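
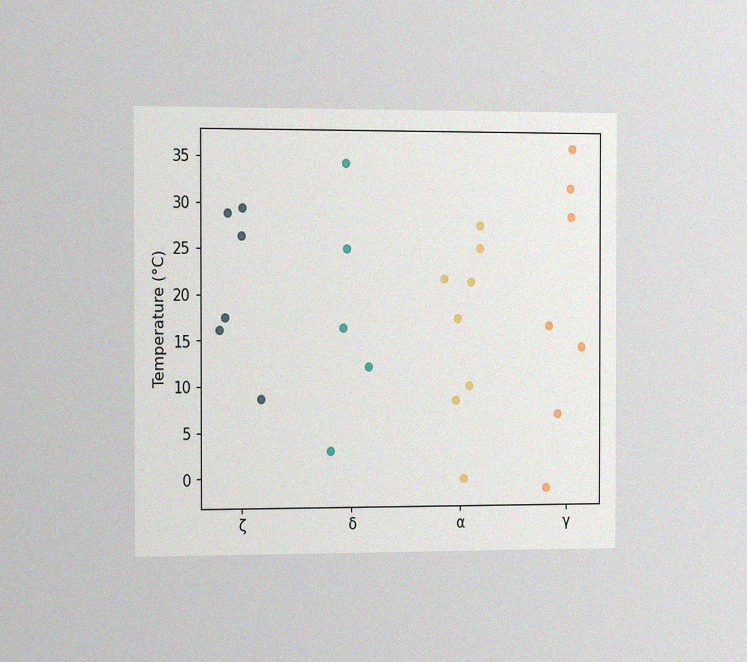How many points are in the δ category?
The chart is viewed slightly from the left, with some photo noise. Counting the markers in the δ column gives 5.

5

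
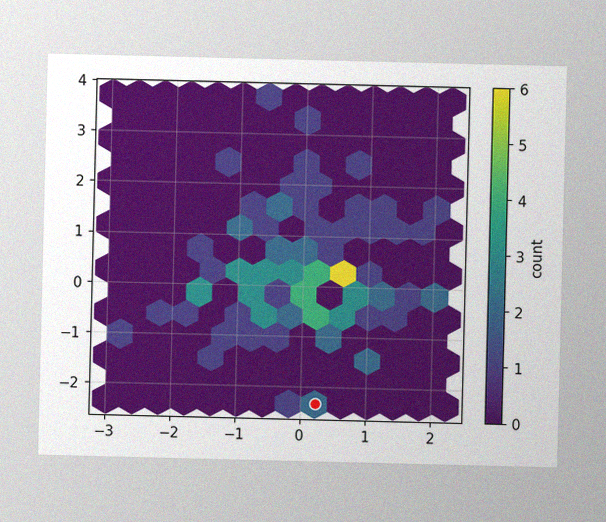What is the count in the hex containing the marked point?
2

The image has some photo noise and uneven lighting. The marked hex reads 2 on the colorbar.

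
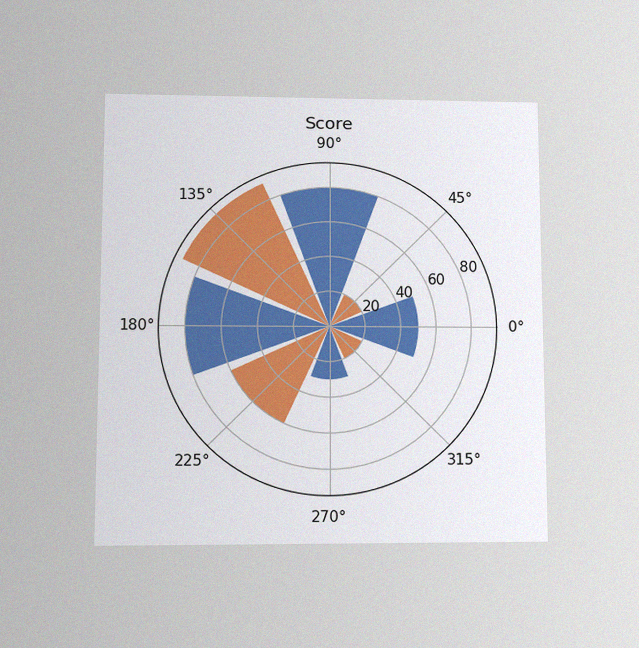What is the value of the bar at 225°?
The chart is viewed at a slight angle, with some photo noise. The bar at 225° reaches 60 on the radial axis.

60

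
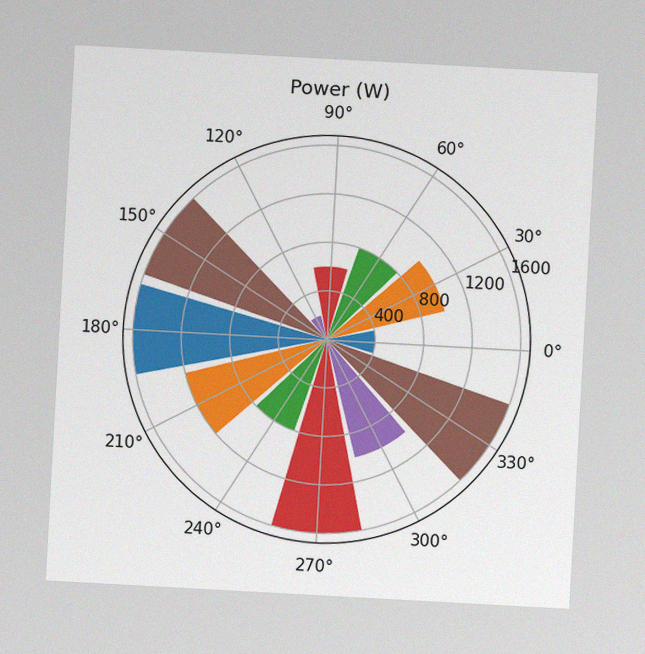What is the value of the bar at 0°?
The chart is tilted about 3° clockwise, with some photo noise. The bar at 0° reaches 400W on the radial axis.

400W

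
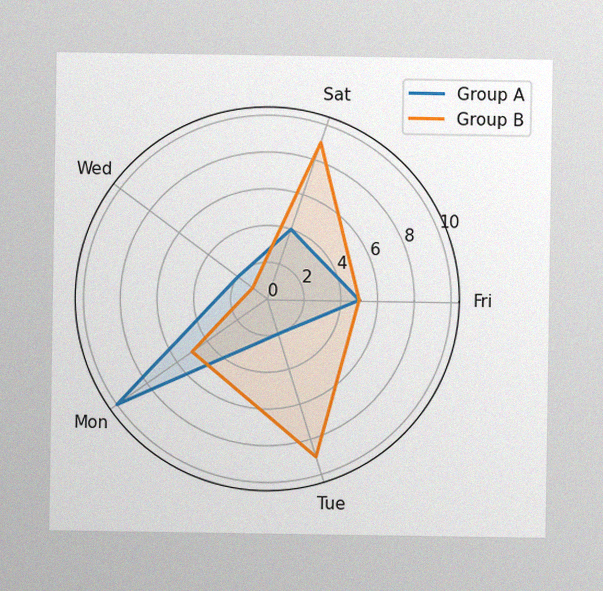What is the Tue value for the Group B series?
The image has some photo noise and uneven lighting. On the Tue axis, Group B reaches 9.

9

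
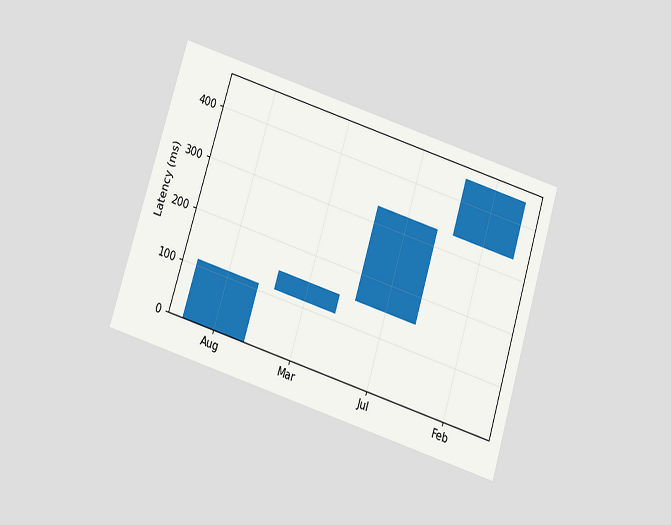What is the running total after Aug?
111ms

The chart is tilted about 17° clockwise and viewed slightly from below. After Aug the running total reaches 111ms.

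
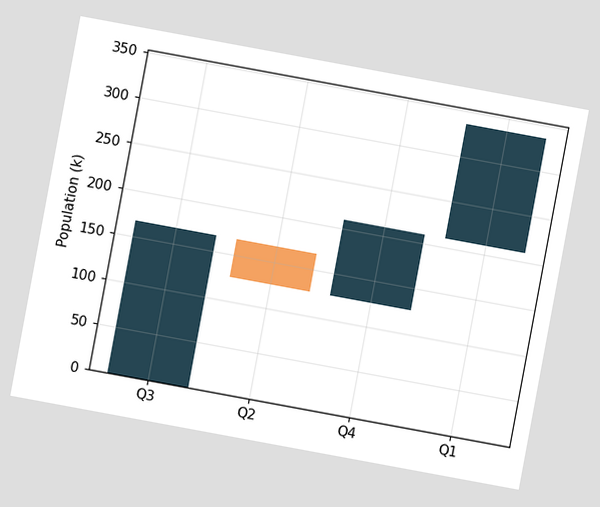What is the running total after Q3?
168k

The chart is tilted about 10° clockwise. After Q3 the running total reaches 168k.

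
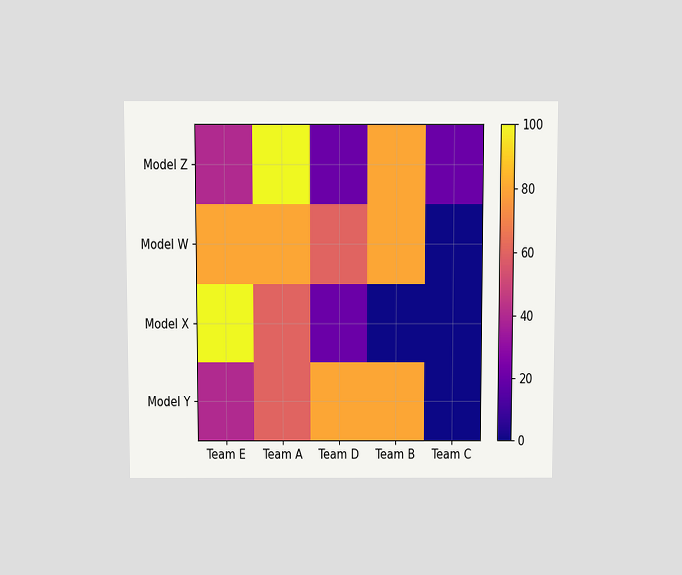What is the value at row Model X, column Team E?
100

The chart is viewed at a slight angle. Matching cell (Model X, Team E) against the colorbar gives 100.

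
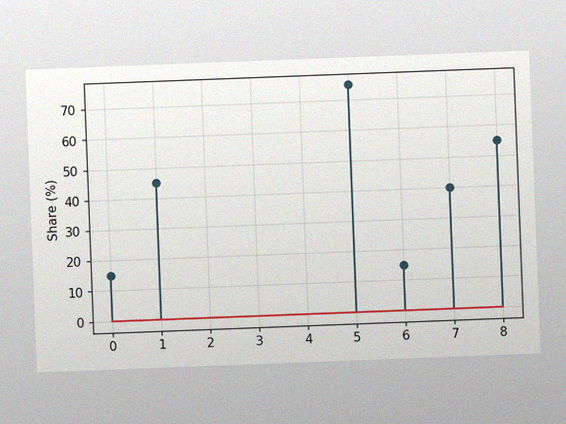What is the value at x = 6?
15%

The chart is tilted about 2° counter-clockwise, with some photo noise. The stem at x=6 reaches 15%.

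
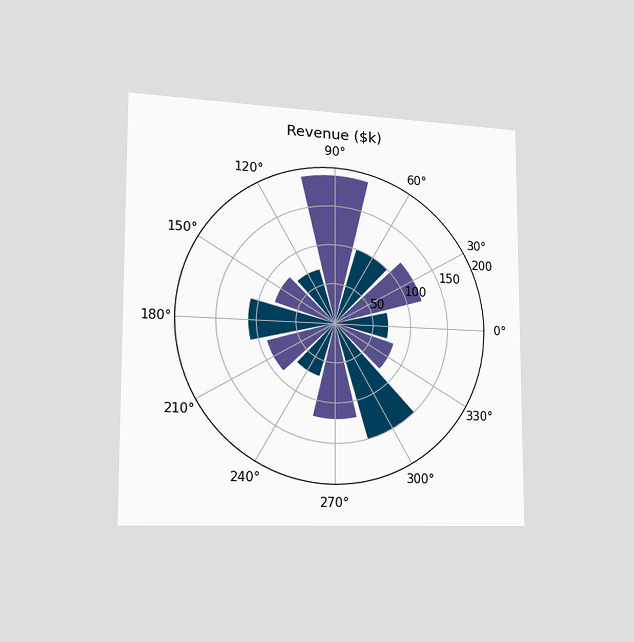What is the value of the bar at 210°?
The chart is viewed slightly from the left. The bar at 210° reaches $90k on the radial axis.

$90k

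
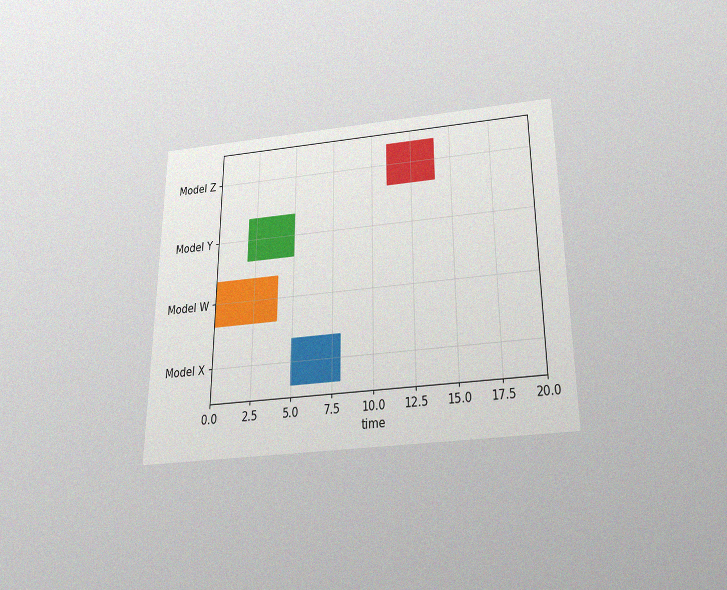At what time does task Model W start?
The chart is viewed slightly from below, with some photo noise. The Model W bar begins at t=0.

0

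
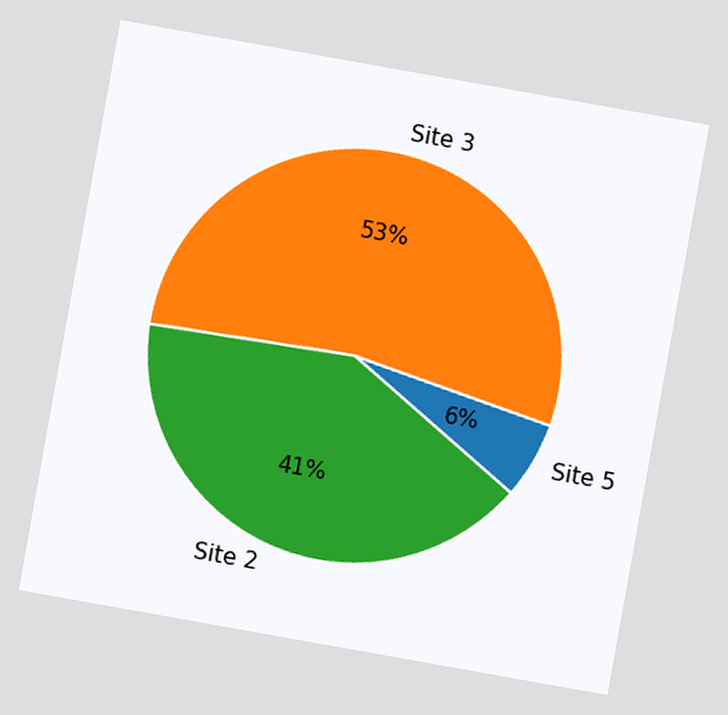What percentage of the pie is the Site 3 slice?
The chart is tilted about 10° clockwise. The Site 3 slice takes up 53% of the pie.

53%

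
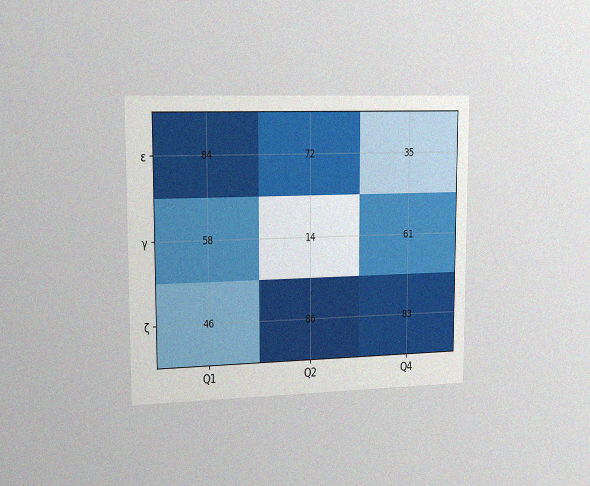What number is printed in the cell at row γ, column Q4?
61

The chart is viewed slightly from the left, with some photo noise. The (γ, Q4) cell reads 61.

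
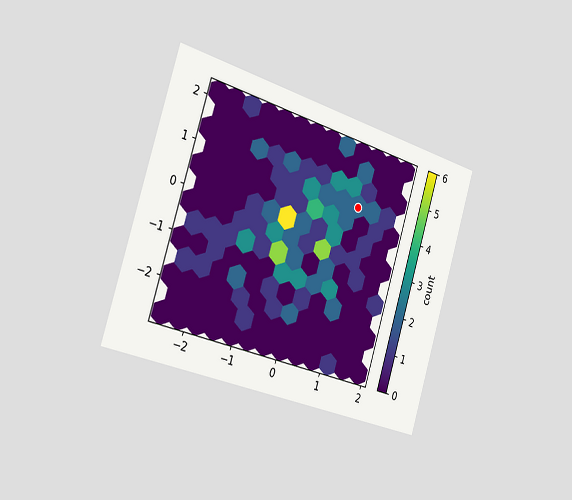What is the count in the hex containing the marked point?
The chart is tilted about 17° clockwise and viewed slightly from the left. The marked hex reads 2 on the colorbar.

2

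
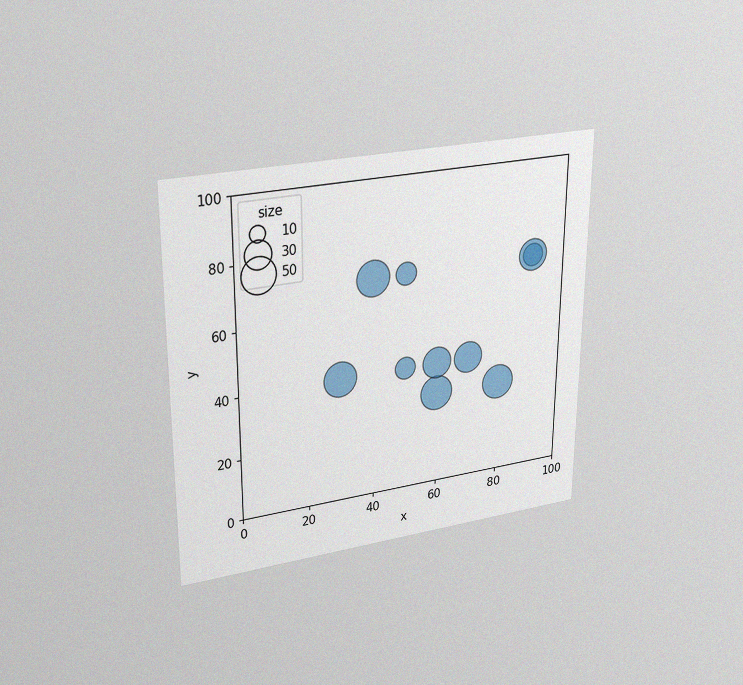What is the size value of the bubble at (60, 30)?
50

The chart is viewed slightly from above, with some photo noise. Matching the bubble at (60, 30) against the size legend gives 50.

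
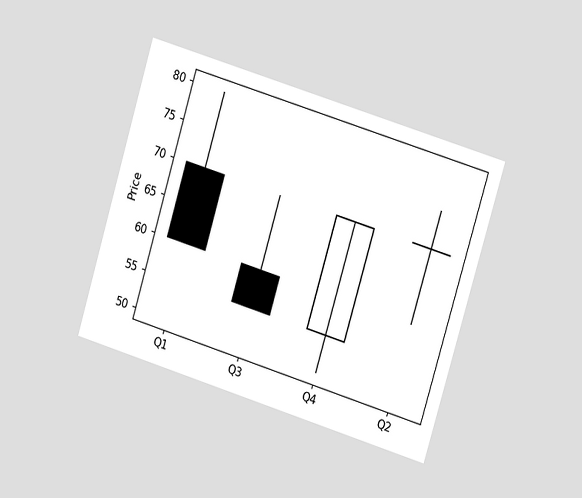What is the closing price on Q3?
The chart is tilted about 17° clockwise and viewed slightly from the right. The Q3 candle closes at 55.

55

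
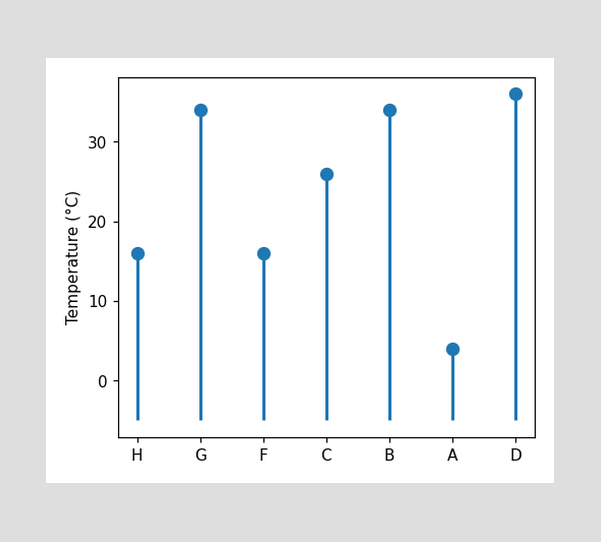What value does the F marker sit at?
16°C

The F marker sits at 16°C.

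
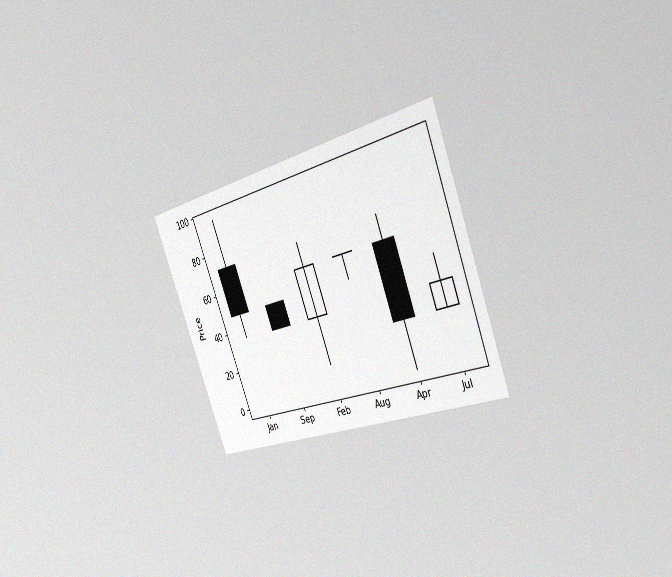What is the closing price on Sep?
36

The chart is tilted about 21° counter-clockwise and viewed slightly from the right, with some photo noise. The Sep candle closes at 36.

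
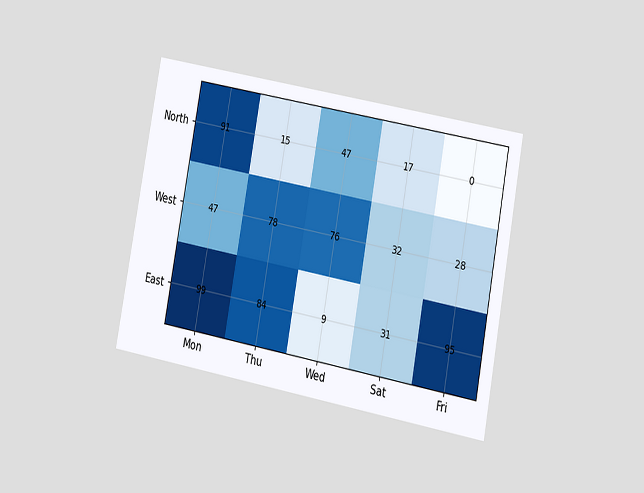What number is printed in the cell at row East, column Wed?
The chart is tilted about 11° clockwise and viewed at a slight angle. The (East, Wed) cell reads 9.

9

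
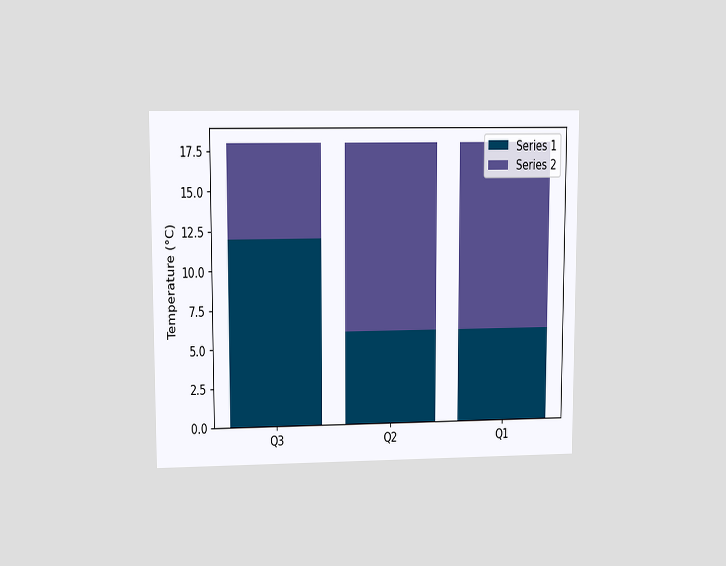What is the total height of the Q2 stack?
The chart is viewed at a slight angle. The Q2 stack's top reaches 18°C on the y-axis.

18°C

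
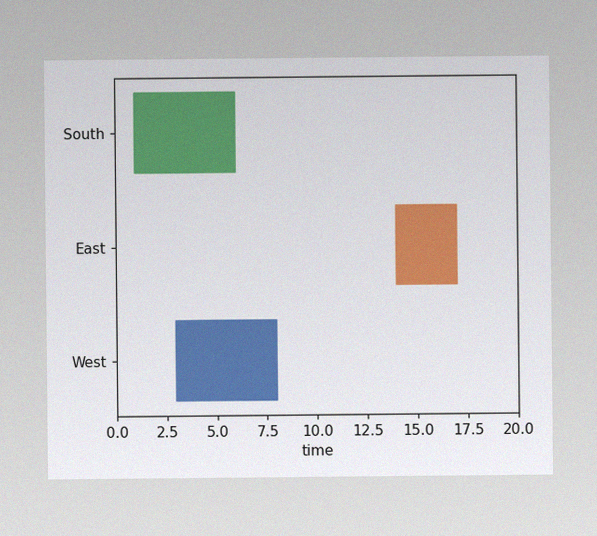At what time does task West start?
3

The image has some photo noise and uneven lighting. The West bar begins at t=3.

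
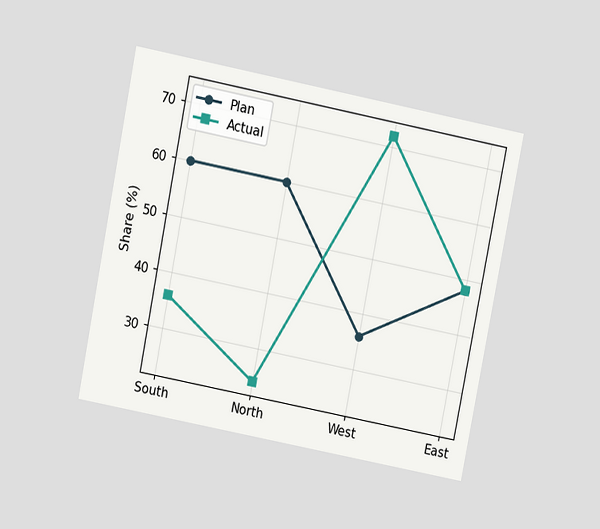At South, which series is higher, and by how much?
Plan, by 24%

The chart is tilted about 11° clockwise and viewed at a slight angle. At South, Plan sits above the other line by 24%.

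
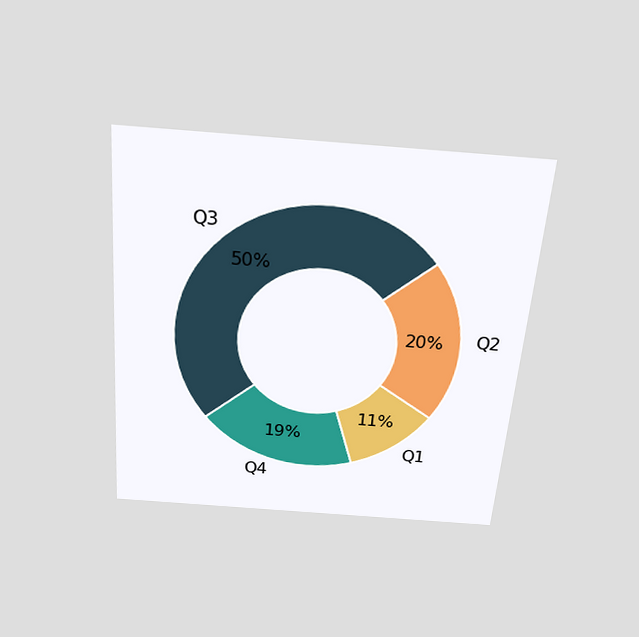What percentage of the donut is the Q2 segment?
The chart is tilted about 4° clockwise and viewed slightly from above. The Q2 segment takes up 20% of the ring.

20%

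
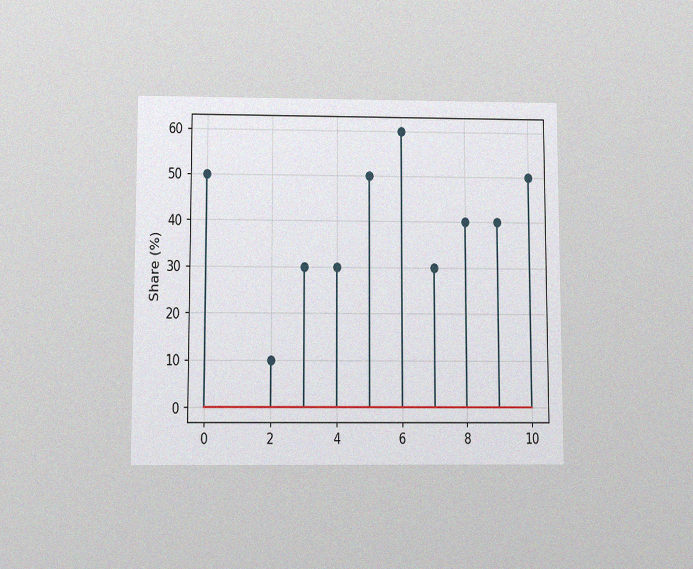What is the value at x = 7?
30%

The chart is viewed slightly from below, with some photo noise. The stem at x=7 reaches 30%.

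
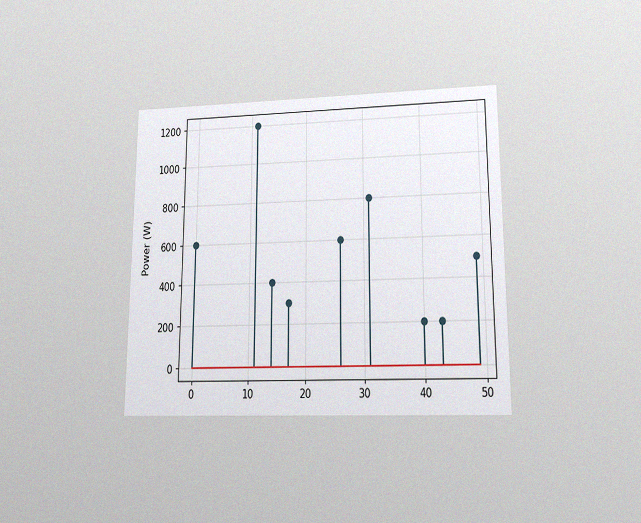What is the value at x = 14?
400W

The chart is viewed at a slight angle, with some photo noise. The stem at x=14 reaches 400W.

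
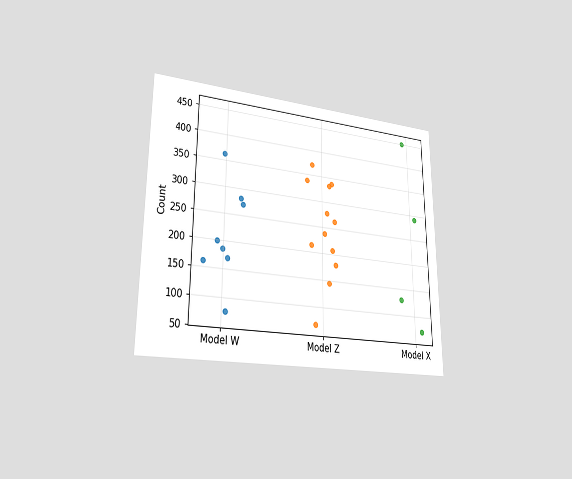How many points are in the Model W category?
The chart is viewed slightly from the left. Counting the markers in the Model W column gives 8.

8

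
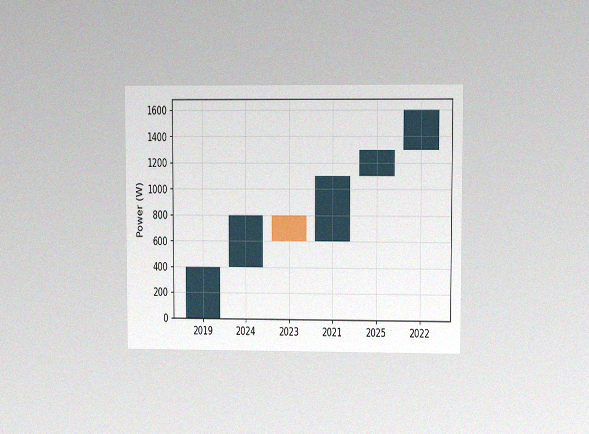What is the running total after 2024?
The chart is viewed at a slight angle, with some photo noise. After 2024 the running total reaches 800W.

800W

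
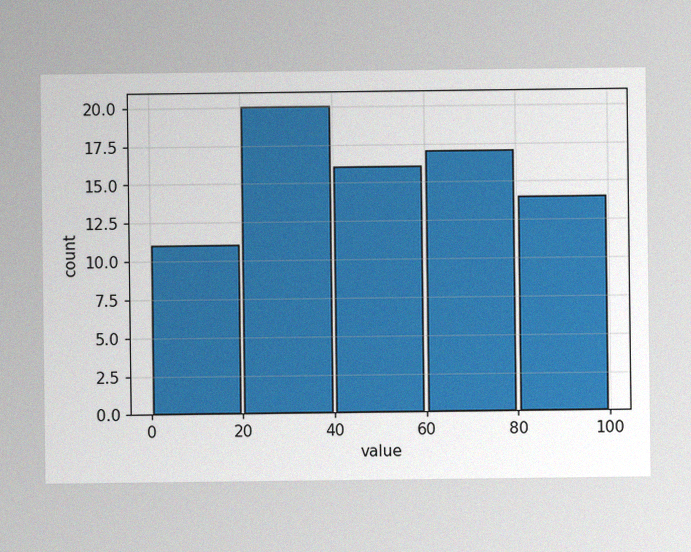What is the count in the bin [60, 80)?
17

The image has some photo noise and uneven lighting. The [60, 80) bin has height 17.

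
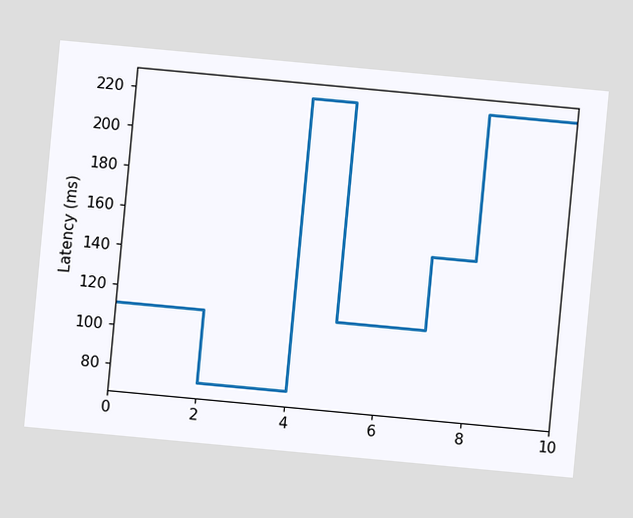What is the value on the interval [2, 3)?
74ms

The chart is tilted about 5° clockwise. On [2, 3) the step sits at 74ms.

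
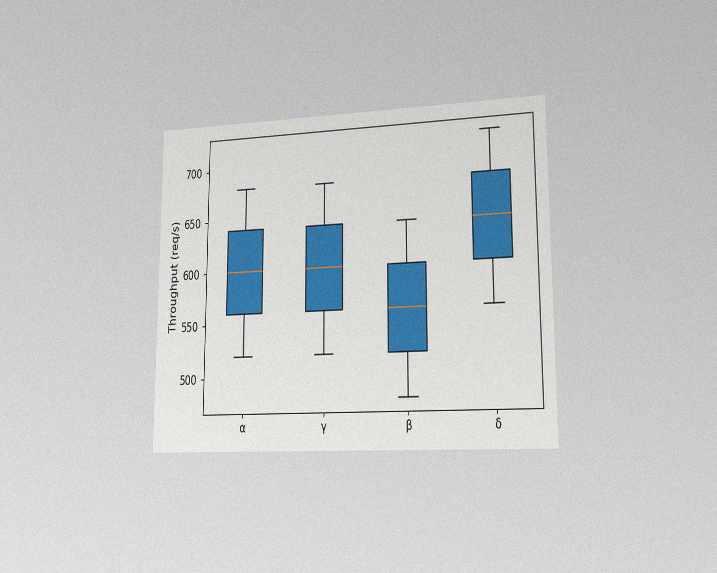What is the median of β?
560req/s

The chart is viewed slightly from the right, with some photo noise. The median line in the β box sits at 560req/s.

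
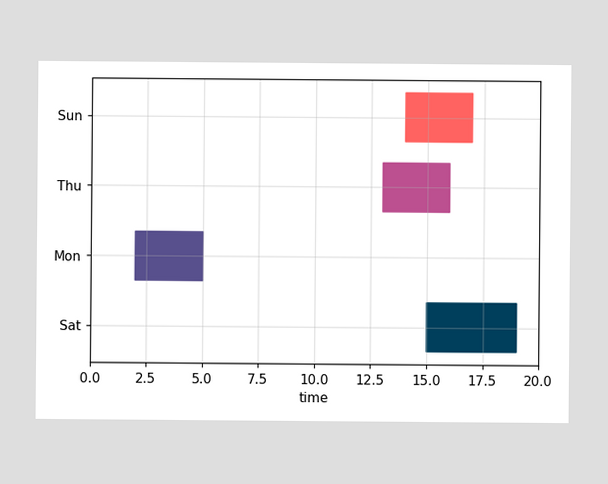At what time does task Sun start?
14

The Sun bar begins at t=14.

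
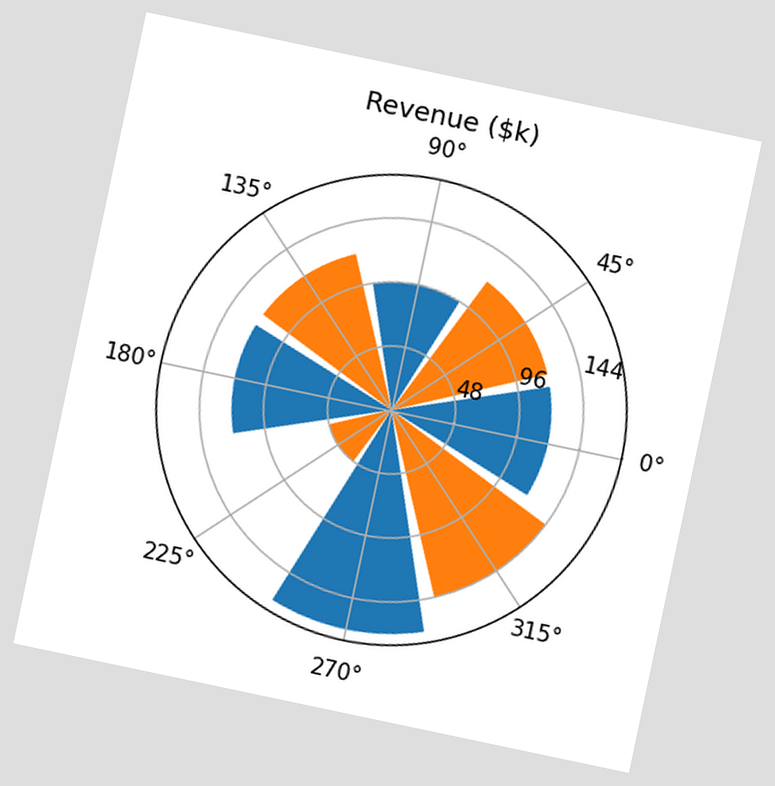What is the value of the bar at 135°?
$120k

The chart is tilted about 12° clockwise. The bar at 135° reaches $120k on the radial axis.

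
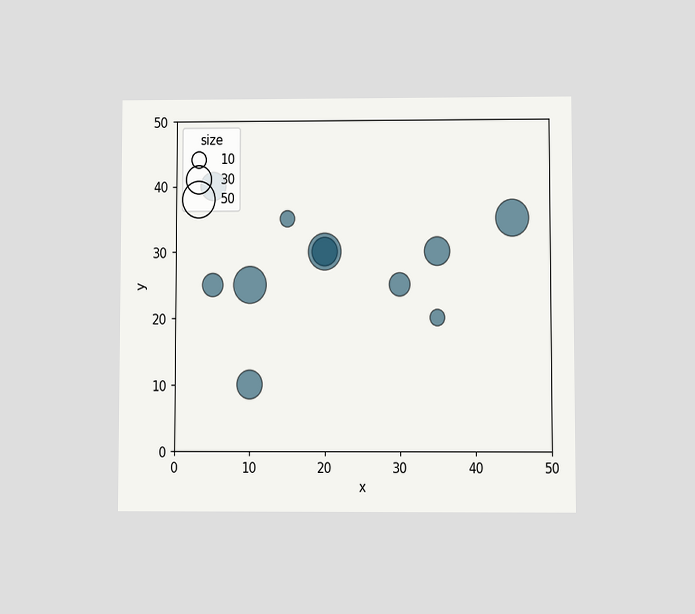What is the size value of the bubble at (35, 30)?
30

The chart is viewed at a slight angle. Matching the bubble at (35, 30) against the size legend gives 30.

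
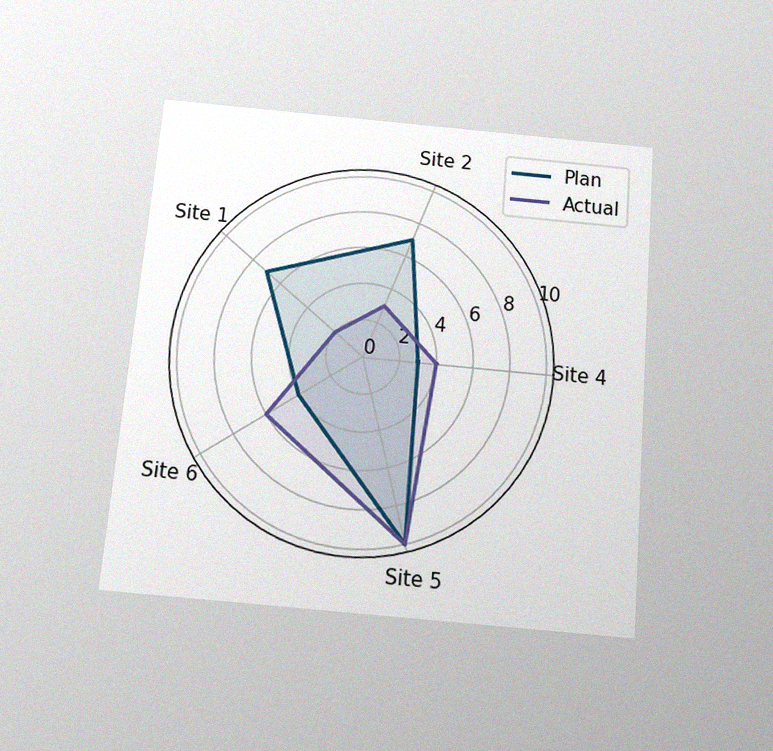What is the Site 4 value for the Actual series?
4

The chart is tilted about 5° clockwise and viewed slightly from below, with some photo noise. On the Site 4 axis, Actual reaches 4.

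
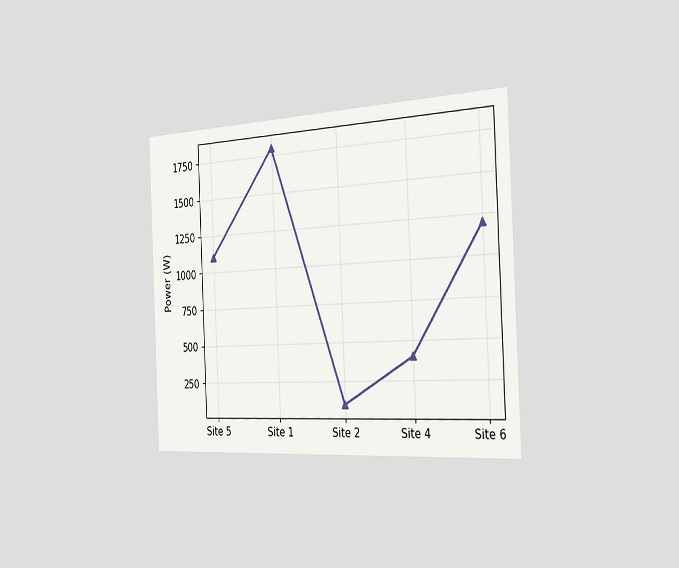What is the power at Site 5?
The chart is tilted about 3° counter-clockwise and viewed slightly from the right. At Site 5, the line is at 1100W.

1100W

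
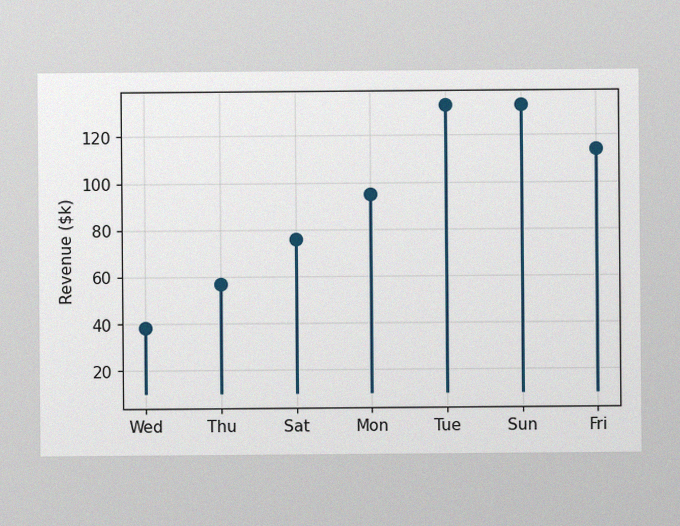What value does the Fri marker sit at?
$114k

The image has some photo noise and uneven lighting. The Fri marker sits at $114k.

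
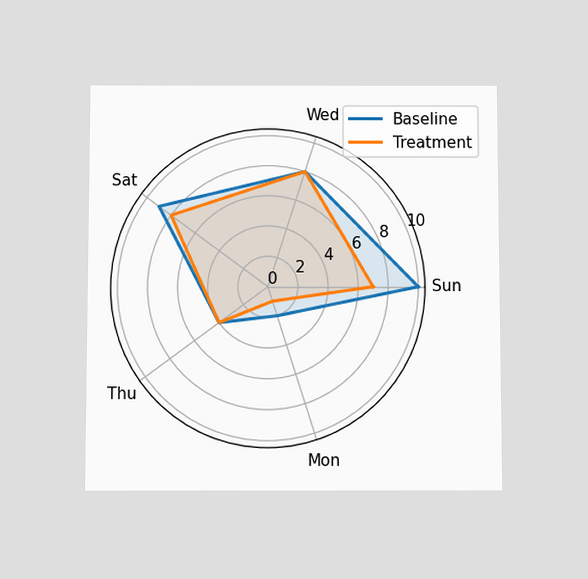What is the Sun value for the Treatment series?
The chart is viewed slightly from below. On the Sun axis, Treatment reaches 7.

7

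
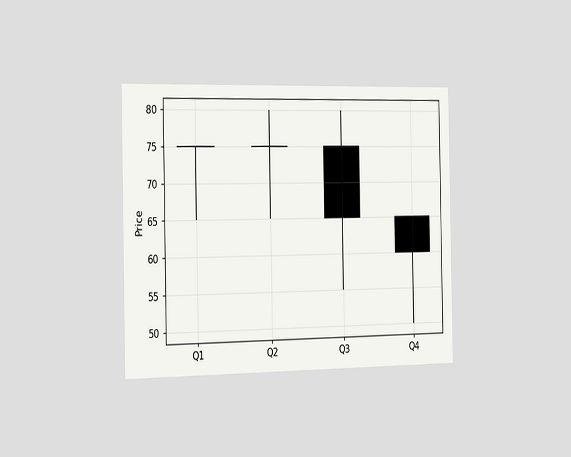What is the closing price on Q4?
60

The chart is viewed slightly from the left. The Q4 candle closes at 60.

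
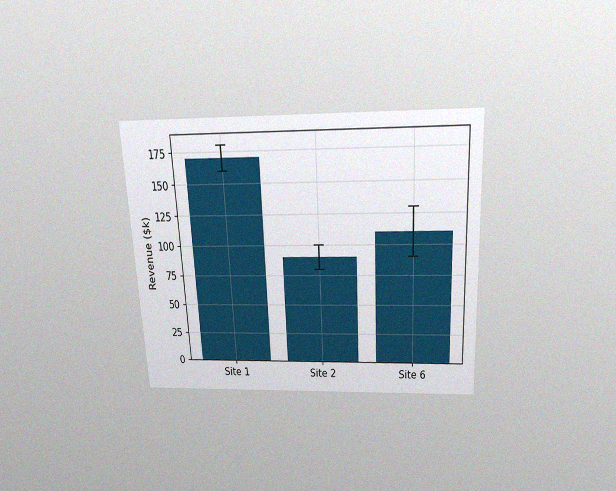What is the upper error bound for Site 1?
The chart is tilted about 3° counter-clockwise and viewed slightly from above, with some photo noise. The Site 1 bar's upper whisker reaches $180k.

$180k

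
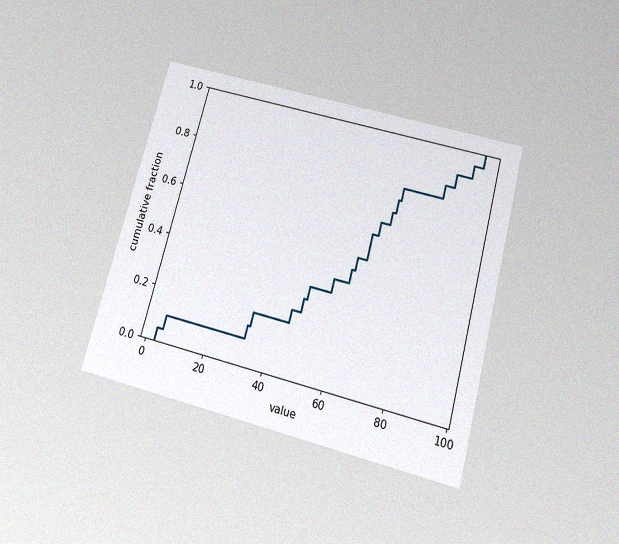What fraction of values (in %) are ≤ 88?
90%

The chart is tilted about 15° clockwise and viewed slightly from below, with some photo noise. At x=88 the ECDF step is at 90%.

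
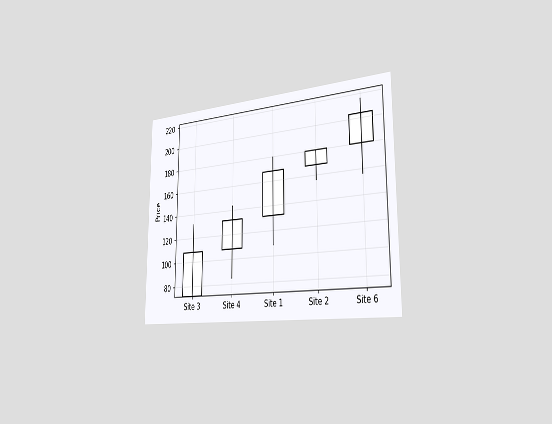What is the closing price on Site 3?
The chart is viewed slightly from the right. The Site 3 candle closes at 108.

108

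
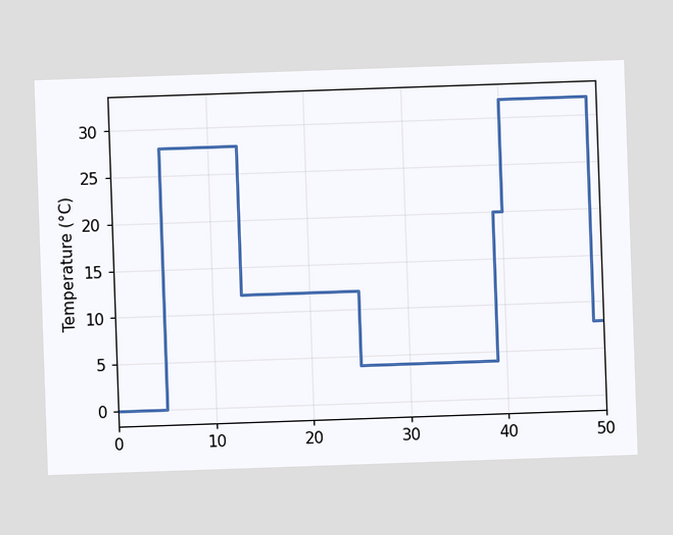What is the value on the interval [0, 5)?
0°C

On [0, 5) the step sits at 0°C.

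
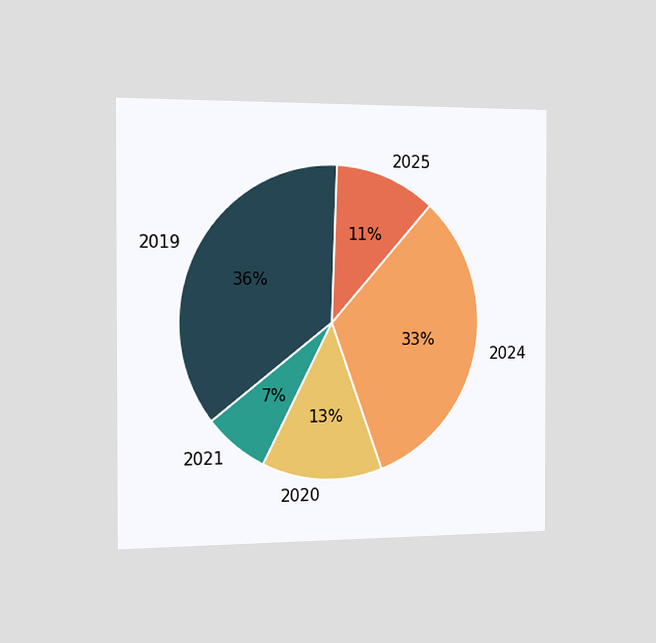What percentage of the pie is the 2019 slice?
36%

The chart is viewed slightly from the left. The 2019 slice takes up 36% of the pie.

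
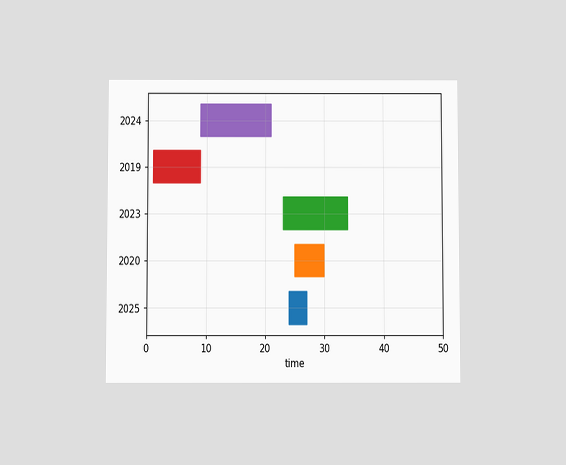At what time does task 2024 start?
9

The chart is viewed slightly from below. The 2024 bar begins at t=9.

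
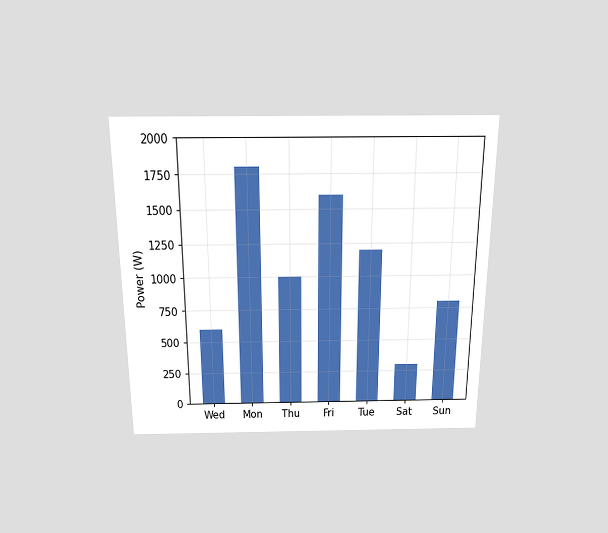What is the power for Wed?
The chart is viewed slightly from above. Reading along the chart's y-axis, the Wed bar reaches 600W.

600W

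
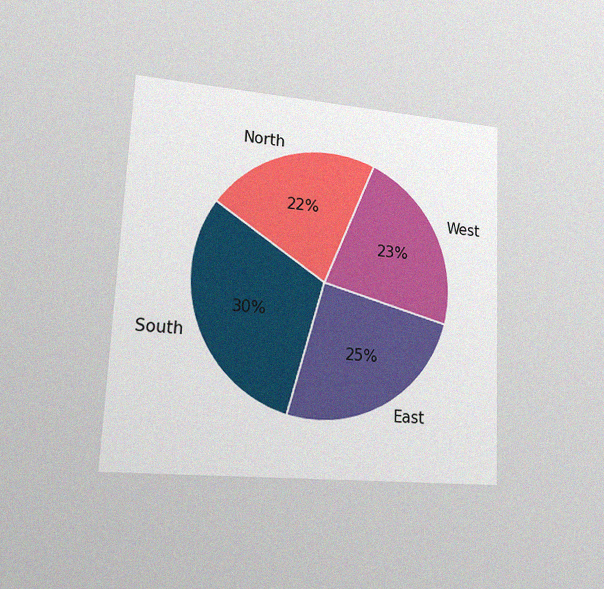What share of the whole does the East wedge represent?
The chart is tilted about 3° clockwise and viewed at a slight angle, with some photo noise. The East slice takes up 25% of the pie.

25%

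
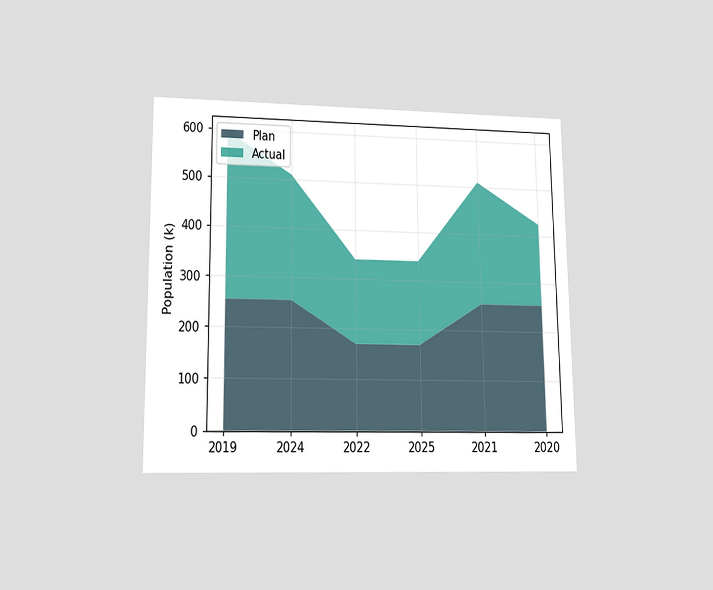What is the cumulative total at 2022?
340k

The chart is viewed at a slight angle. The stacked total at 2022 reaches 340k.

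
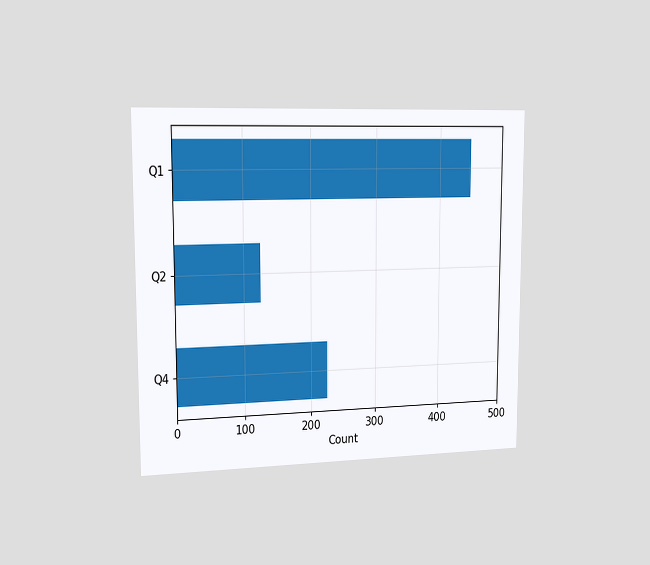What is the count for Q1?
The chart is viewed slightly from the left. Reading along the chart's x-axis, the Q1 bar reaches 450.

450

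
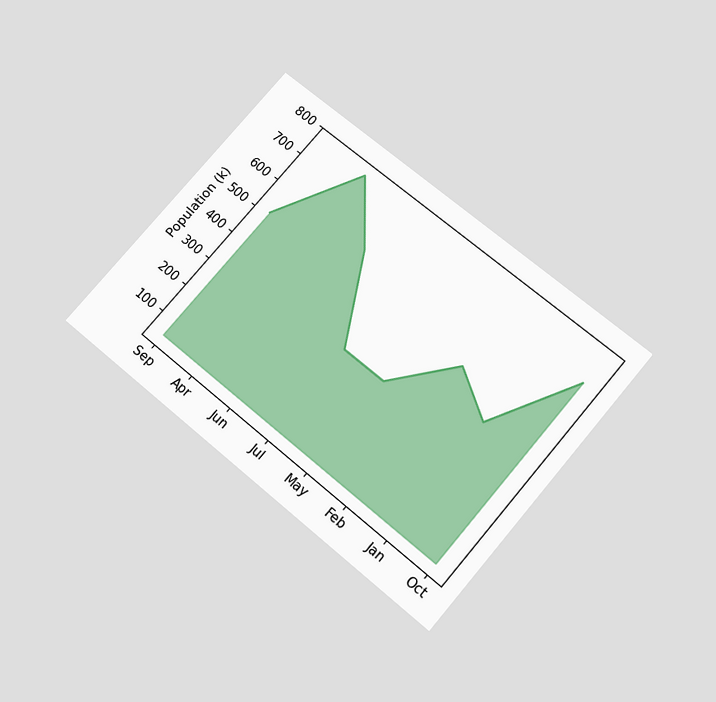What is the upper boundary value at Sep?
The chart is tilted about 40° clockwise and viewed slightly from below. At Sep the upper boundary is at 510k.

510k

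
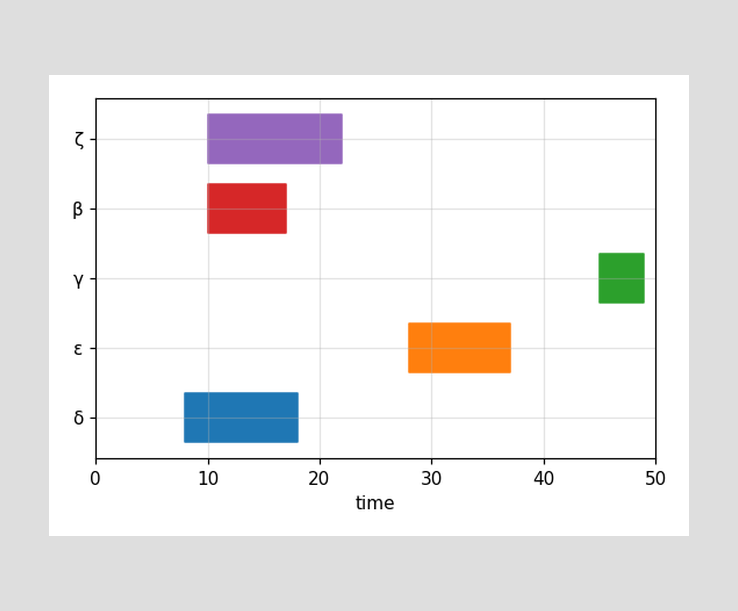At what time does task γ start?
The γ bar begins at t=45.

45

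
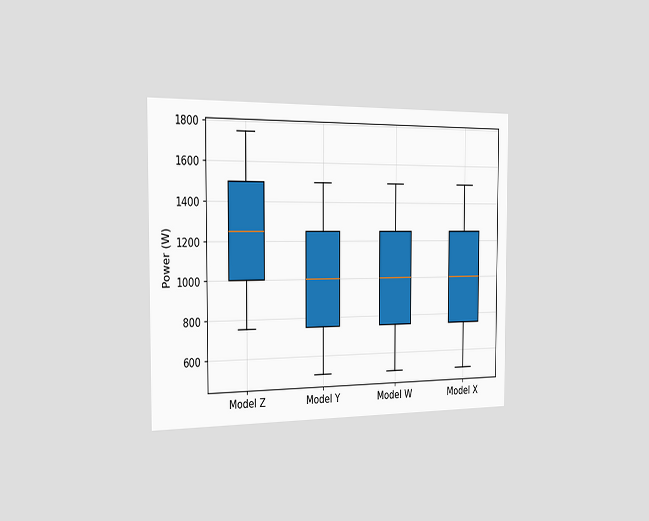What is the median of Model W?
The chart is viewed slightly from the left. The median line in the Model W box sits at 1000W.

1000W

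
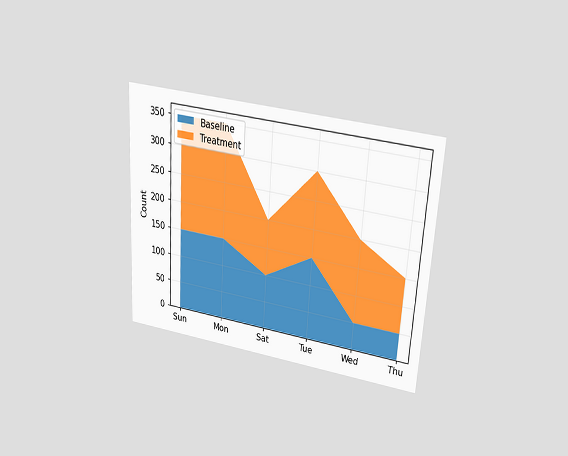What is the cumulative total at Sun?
350

The chart is tilted about 3° clockwise and viewed slightly from above. The stacked total at Sun reaches 350.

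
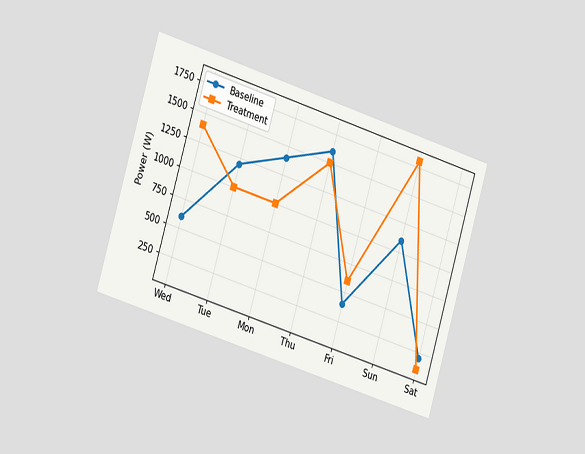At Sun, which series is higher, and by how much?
The chart is tilted about 17° clockwise and viewed slightly from the left. At Sun, Treatment sits above the other line by 700W.

Treatment, by 700W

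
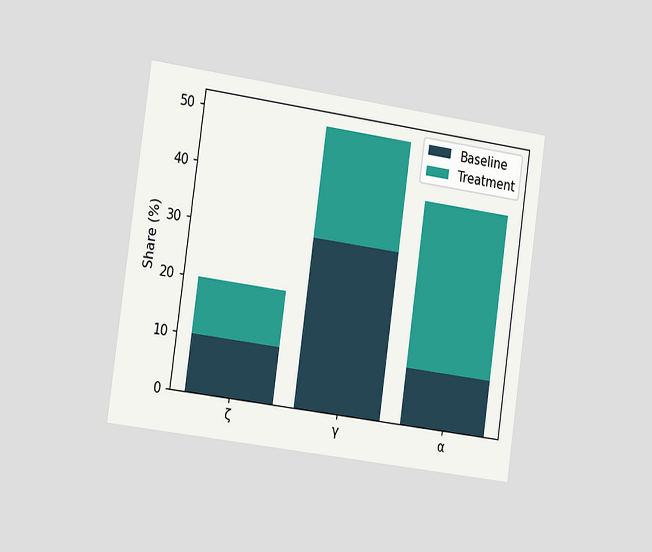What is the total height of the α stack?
The chart is tilted about 8° clockwise and viewed slightly from the left. The α stack's top reaches 40% on the y-axis.

40%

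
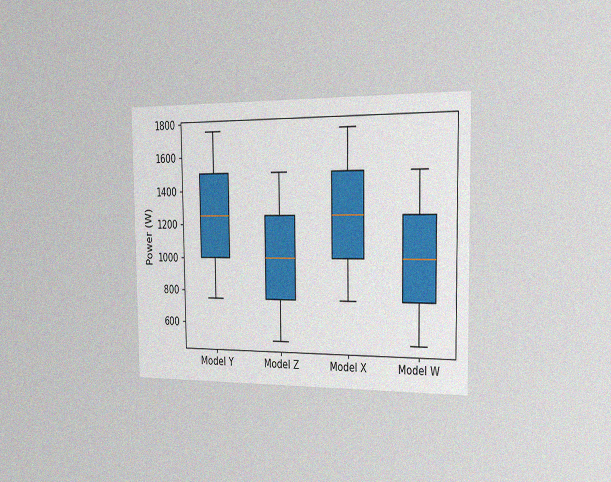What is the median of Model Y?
The chart is viewed slightly from the right, with some photo noise. The median line in the Model Y box sits at 1250W.

1250W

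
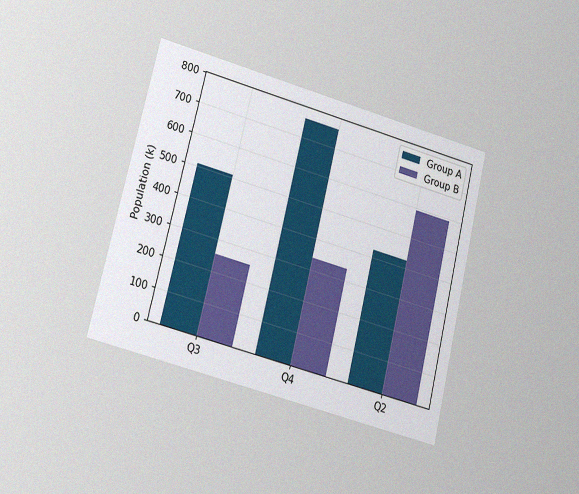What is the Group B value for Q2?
595k

The chart is tilted about 14° clockwise and viewed at a slight angle, with some photo noise. The Group B bar at Q2 reaches 595k on the y-axis.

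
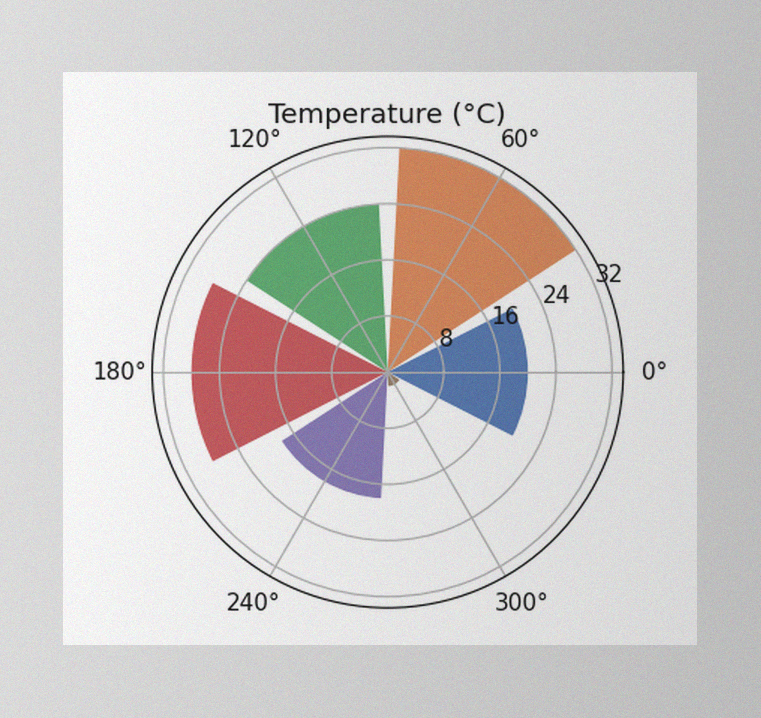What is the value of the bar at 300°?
The image has some photo noise and uneven lighting. The bar at 300° reaches 2°C on the radial axis.

2°C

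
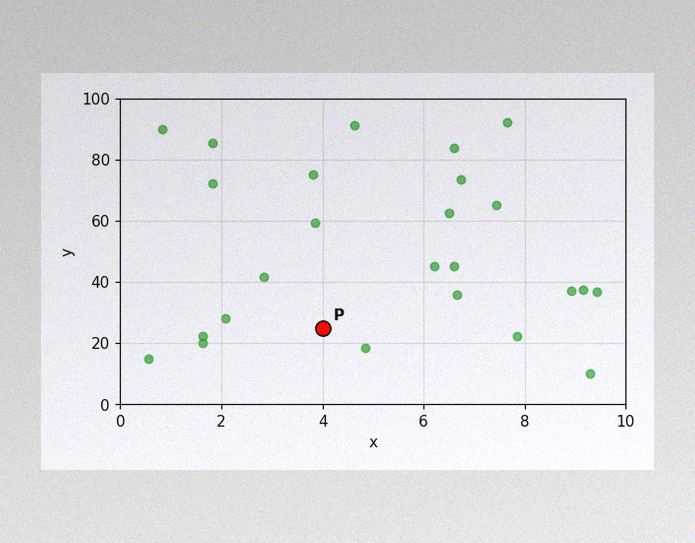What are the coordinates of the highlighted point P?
(4, 25)

The image has some photo noise and uneven lighting. Following the gridlines from P to each axis, P sits at (4, 25).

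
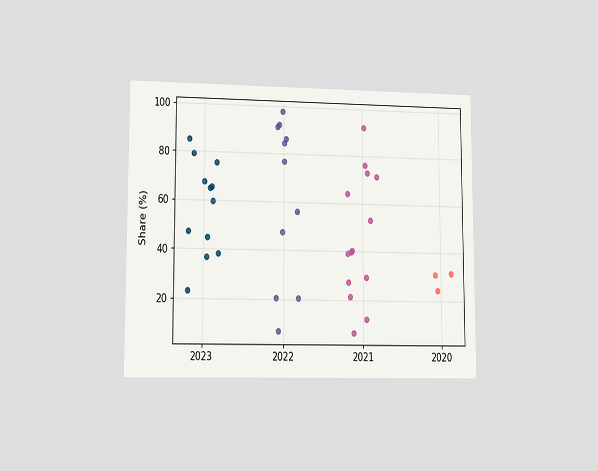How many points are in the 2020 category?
The chart is viewed at a slight angle. Counting the markers in the 2020 column gives 3.

3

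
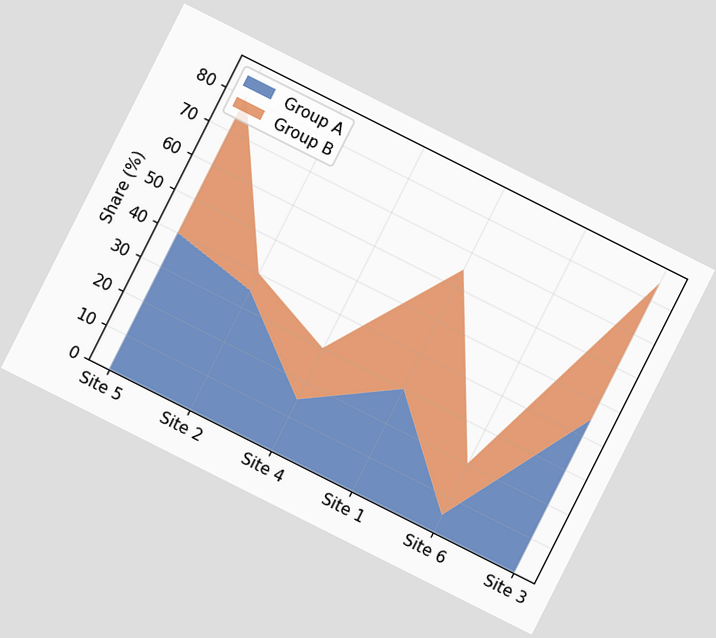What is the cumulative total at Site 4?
The chart is tilted about 27° clockwise. The stacked total at Site 4 reaches 30%.

30%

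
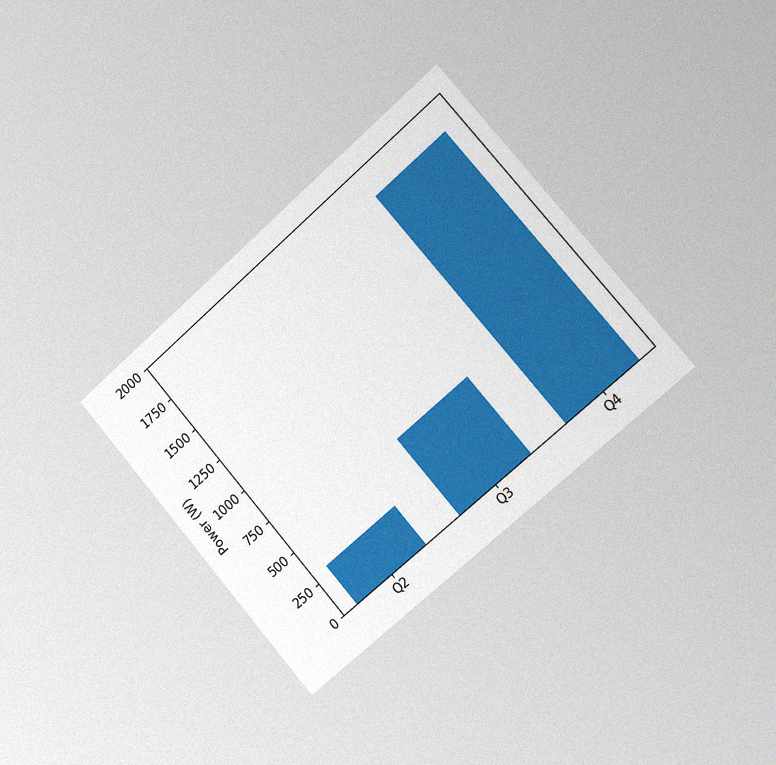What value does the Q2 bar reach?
The chart is tilted about 41° counter-clockwise and viewed slightly from the right, with some photo noise. Reading along the chart's y-axis, the Q2 bar reaches 300W.

300W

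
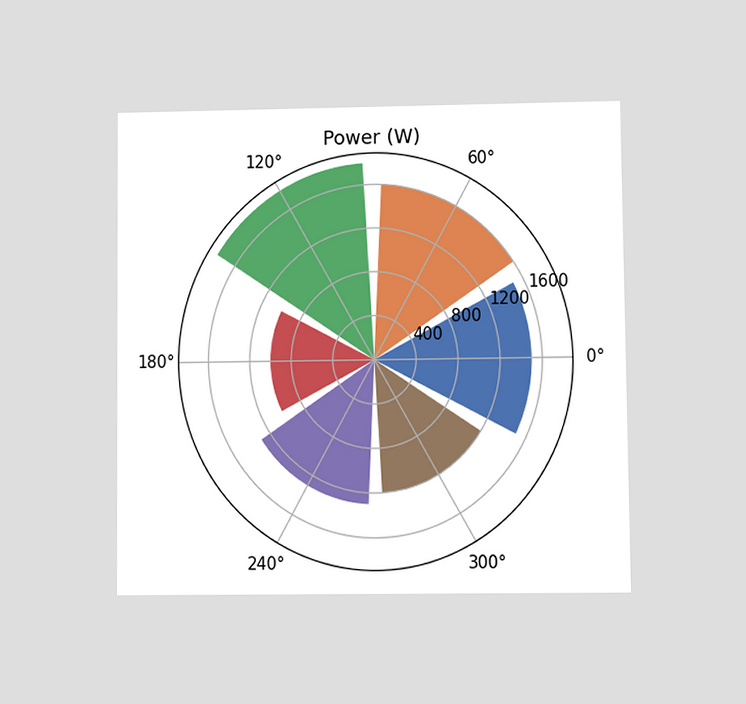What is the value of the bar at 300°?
1200W

The chart is viewed at a slight angle. The bar at 300° reaches 1200W on the radial axis.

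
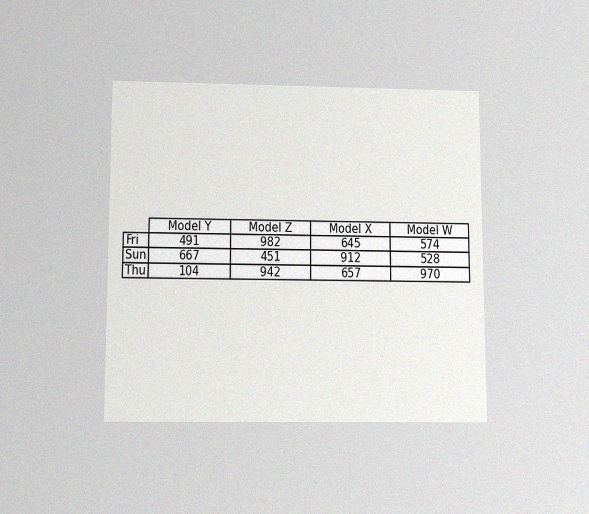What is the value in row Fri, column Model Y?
491

The chart is viewed slightly from below, with some photo noise. The (Fri, Model Y) cell reads 491.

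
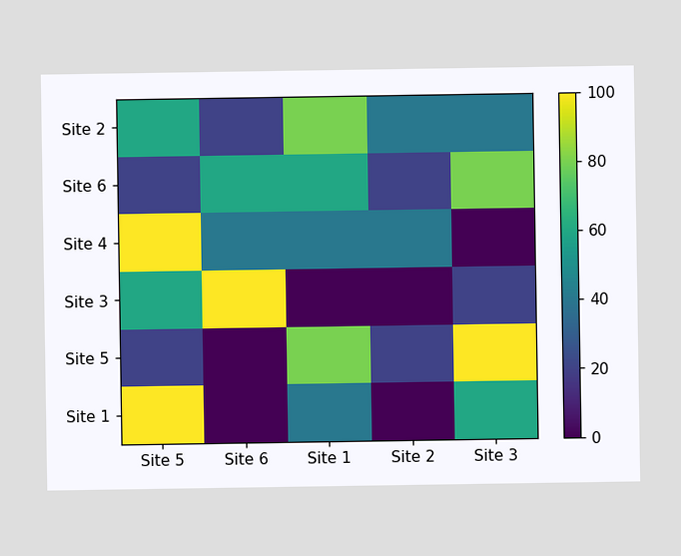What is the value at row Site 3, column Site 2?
0

Matching cell (Site 3, Site 2) against the colorbar gives 0.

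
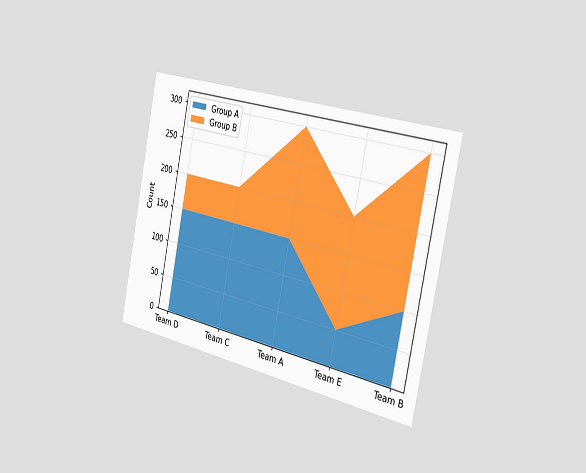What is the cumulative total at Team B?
300

The chart is tilted about 12° clockwise and viewed slightly from the right. The stacked total at Team B reaches 300.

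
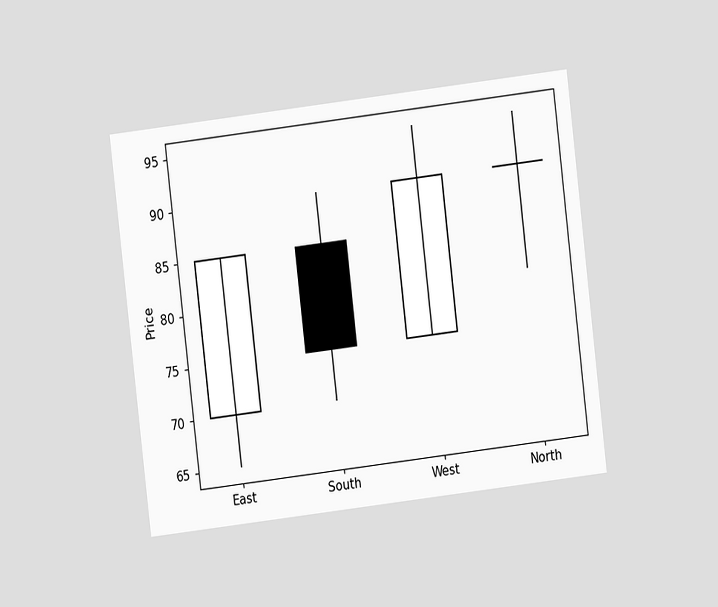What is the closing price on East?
The chart is tilted about 7° counter-clockwise and viewed at a slight angle. The East candle closes at 85.

85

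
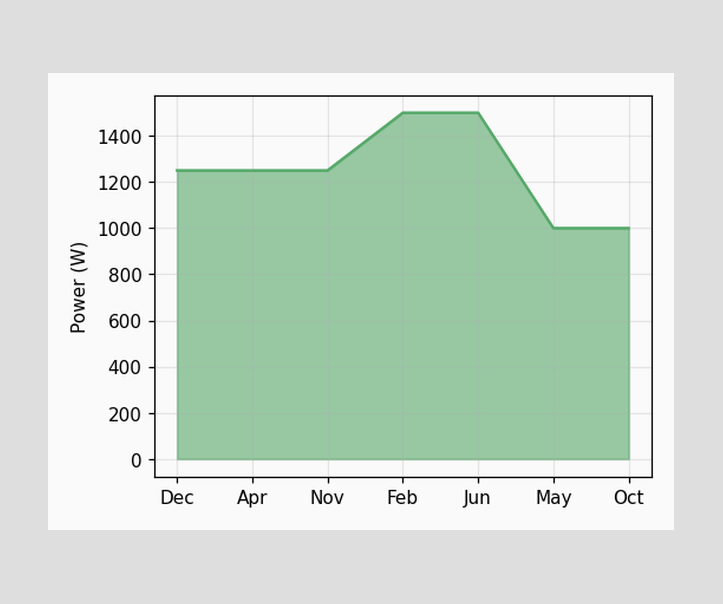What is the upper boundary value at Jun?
1500W

At Jun the upper boundary is at 1500W.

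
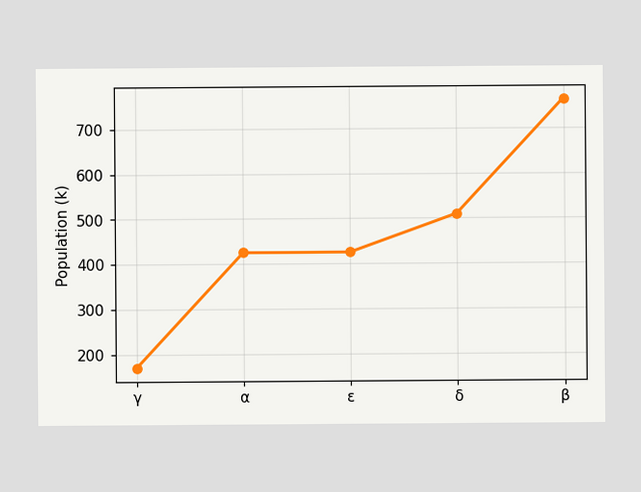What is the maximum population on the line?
The highest point is at β, and reading across to the y-axis gives 765k.

765k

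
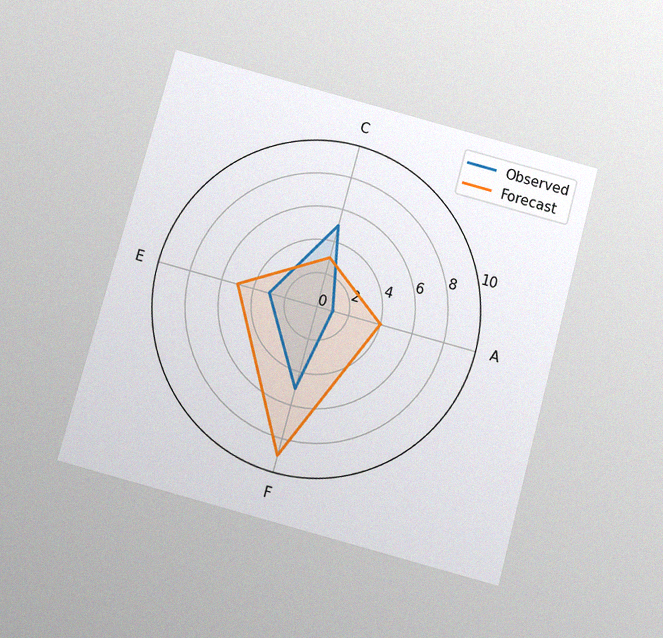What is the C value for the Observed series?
5

The chart is tilted about 15° clockwise and viewed slightly from below, with some photo noise. On the C axis, Observed reaches 5.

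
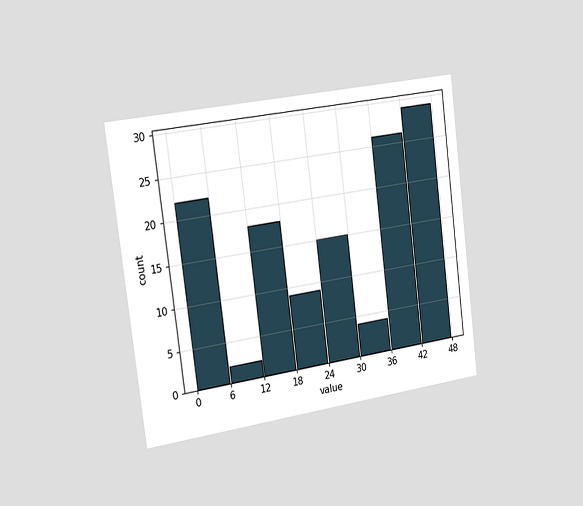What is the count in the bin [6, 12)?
The chart is tilted about 7° counter-clockwise and viewed slightly from the left. The [6, 12) bin has height 2.

2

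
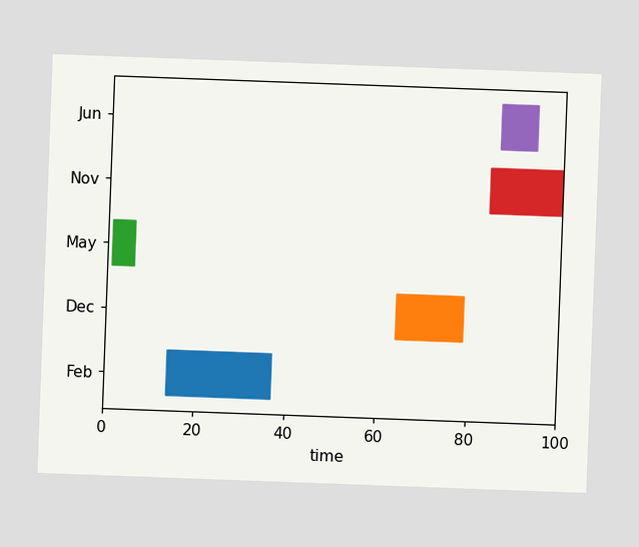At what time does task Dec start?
64

The chart is tilted about 2° clockwise. The Dec bar begins at t=64.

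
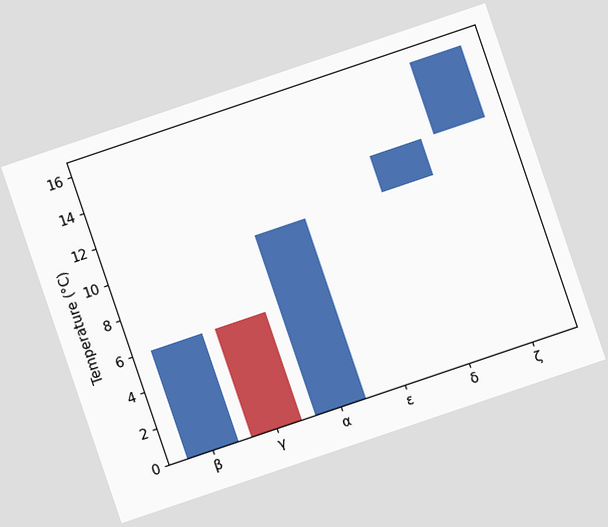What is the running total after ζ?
The chart is tilted about 19° counter-clockwise. After ζ the running total reaches 16°C.

16°C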